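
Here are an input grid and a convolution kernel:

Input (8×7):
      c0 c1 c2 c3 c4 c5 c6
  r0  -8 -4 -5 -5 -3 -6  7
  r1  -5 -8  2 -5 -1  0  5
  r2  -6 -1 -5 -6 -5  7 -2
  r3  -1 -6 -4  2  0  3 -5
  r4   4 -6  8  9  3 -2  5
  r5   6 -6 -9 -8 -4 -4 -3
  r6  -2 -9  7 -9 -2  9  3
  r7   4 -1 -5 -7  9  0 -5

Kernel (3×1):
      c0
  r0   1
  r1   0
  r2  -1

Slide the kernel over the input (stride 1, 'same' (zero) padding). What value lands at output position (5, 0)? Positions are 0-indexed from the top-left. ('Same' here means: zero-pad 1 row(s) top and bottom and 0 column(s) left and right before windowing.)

6

The receptive field on the zero-padded input at this output position is [4 / 6 / -2]. Elementwise product with the kernel and sum: 4·1 + -2·-1.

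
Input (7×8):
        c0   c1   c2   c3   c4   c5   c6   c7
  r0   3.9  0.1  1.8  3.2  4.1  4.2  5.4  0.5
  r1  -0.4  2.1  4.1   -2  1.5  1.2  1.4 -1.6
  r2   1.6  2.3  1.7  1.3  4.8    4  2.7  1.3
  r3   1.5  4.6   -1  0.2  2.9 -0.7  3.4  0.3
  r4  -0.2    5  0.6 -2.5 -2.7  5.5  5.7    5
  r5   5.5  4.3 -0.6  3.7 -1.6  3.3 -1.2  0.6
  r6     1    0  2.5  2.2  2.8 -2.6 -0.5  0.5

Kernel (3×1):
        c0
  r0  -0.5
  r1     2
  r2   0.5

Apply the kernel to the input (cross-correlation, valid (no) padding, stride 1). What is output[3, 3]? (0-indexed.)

-3.25

The receptive field on the input at this output position is [0.2 / -2.5 / 3.7]. Elementwise product with the kernel and sum: 0.2·-0.5 + -2.5·2 + 3.7·0.5.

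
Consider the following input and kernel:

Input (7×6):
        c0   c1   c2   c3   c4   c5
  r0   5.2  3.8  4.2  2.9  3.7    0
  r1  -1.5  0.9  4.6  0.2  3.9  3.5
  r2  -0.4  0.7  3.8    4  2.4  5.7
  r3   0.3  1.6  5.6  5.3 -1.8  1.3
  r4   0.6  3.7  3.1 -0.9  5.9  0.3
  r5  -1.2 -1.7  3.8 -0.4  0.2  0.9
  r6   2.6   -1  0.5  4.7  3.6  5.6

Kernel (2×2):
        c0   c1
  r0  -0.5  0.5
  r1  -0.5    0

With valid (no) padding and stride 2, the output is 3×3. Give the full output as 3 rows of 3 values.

0.05 -2.95 -3.8
0.4 -2.7 2.55
2.15 -3.9 -2.9

Output[0,0]: The receptive field on the input at this output position is [5.2 3.8 / -1.5 0.9]. Elementwise product with the kernel and sum: 5.2·-0.5 + 3.8·0.5 + -1.5·-0.5.
Output[0,1]: The receptive field on the input at this output position is [4.2 2.9 / 4.6 0.2]. Elementwise product with the kernel and sum: 4.2·-0.5 + 2.9·0.5 + 4.6·-0.5.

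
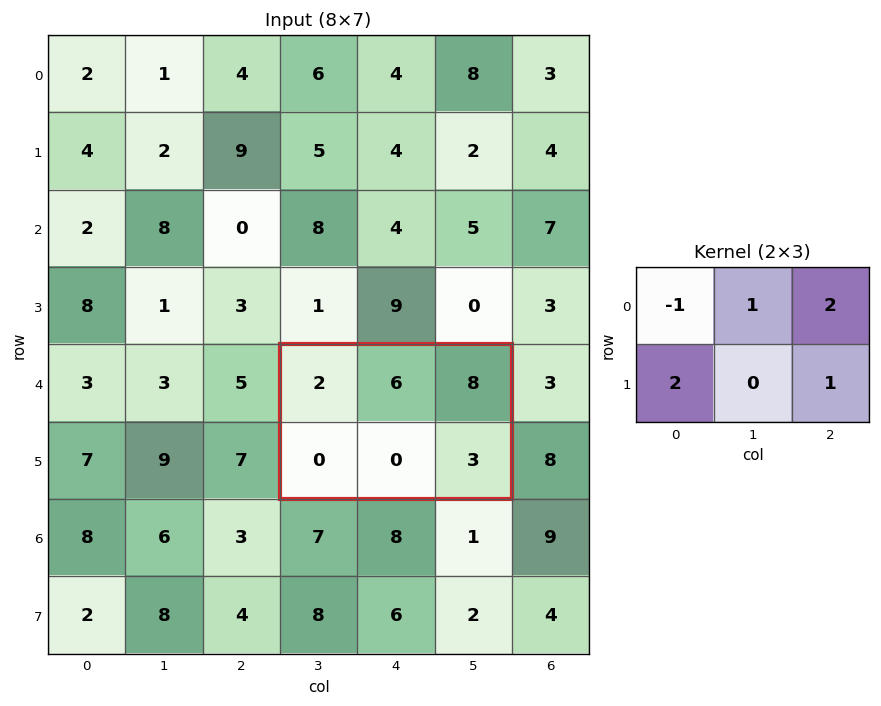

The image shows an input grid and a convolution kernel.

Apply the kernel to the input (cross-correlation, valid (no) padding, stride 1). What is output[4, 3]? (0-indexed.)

23

The receptive field on the input at this output position is [2 6 8 / 0 0 3]. Elementwise product with the kernel and sum: 2·-1 + 6·1 + 8·2 + 0·2 + 3·1.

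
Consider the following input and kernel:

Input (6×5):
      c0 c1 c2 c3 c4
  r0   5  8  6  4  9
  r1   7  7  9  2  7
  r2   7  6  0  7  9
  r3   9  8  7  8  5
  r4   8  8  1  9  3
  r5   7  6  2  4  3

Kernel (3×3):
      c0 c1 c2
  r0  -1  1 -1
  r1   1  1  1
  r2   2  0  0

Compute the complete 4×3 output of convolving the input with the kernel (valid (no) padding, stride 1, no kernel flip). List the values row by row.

Output[0,0]: The receptive field on the input at this output position is [5 8 6 / 7 7 9 / 7 6 0]. Elementwise product with the kernel and sum: 5·-1 + 8·1 + 6·-1 + 7·1 + 7·1 + 9·1 + 7·2.
Output[0,1]: The receptive field on the input at this output position is [8 6 4 / 7 9 2 / 6 0 7]. Elementwise product with the kernel and sum: 8·-1 + 6·1 + 4·-1 + 7·1 + 9·1 + 2·1 + 6·2.

34 24 7
22 29 16
39 26 20
23 21 13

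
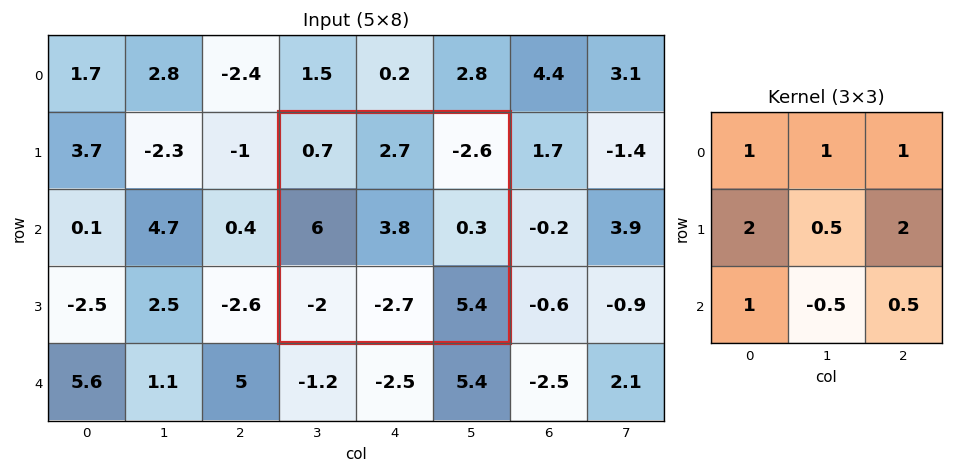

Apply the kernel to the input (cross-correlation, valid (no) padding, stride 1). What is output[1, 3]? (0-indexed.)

The receptive field on the input at this output position is [0.7 2.7 -2.6 / 6 3.8 0.3 / -2 -2.7 5.4]. Elementwise product with the kernel and sum: 0.7·1 + 2.7·1 + -2.6·1 + 6·2 + 3.8·0.5 + 0.3·2 + -2·1 + -2.7·-0.5 + 5.4·0.5.

17.35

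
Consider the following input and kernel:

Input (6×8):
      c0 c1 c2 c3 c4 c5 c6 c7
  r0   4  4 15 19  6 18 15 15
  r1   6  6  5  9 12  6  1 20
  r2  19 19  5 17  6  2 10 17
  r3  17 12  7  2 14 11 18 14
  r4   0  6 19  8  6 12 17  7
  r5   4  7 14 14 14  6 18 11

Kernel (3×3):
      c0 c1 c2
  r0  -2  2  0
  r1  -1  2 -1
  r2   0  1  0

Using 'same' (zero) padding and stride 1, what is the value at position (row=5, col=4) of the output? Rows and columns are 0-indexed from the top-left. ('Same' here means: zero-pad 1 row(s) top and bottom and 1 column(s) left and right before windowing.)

The receptive field on the zero-padded input at this output position is [8 6 12 / 14 14 6 / 0 0 0]. Elementwise product with the kernel and sum: 8·-2 + 6·2 + 14·-1 + 14·2 + 6·-1 + 0·1.

4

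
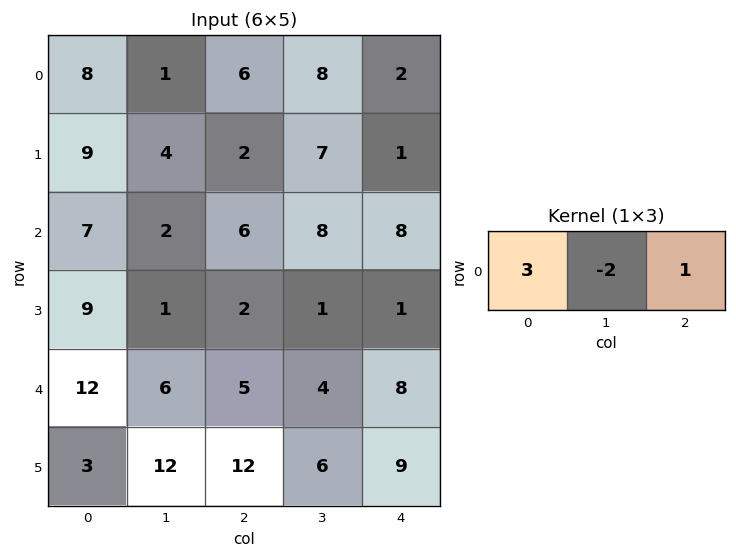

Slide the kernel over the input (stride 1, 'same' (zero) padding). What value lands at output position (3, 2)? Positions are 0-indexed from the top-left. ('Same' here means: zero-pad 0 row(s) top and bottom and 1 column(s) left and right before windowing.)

0

The receptive field on the zero-padded input at this output position is [1 2 1]. Elementwise product with the kernel and sum: 1·3 + 2·-2 + 1·1.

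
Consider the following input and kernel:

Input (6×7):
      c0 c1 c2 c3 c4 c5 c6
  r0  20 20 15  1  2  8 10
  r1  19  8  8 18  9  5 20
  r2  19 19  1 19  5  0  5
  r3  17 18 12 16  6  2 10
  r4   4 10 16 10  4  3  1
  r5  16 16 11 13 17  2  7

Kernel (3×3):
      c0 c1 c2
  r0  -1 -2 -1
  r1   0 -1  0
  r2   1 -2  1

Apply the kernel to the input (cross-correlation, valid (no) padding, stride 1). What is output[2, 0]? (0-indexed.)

-76

The receptive field on the input at this output position is [19 19 1 / 17 18 12 / 4 10 16]. Elementwise product with the kernel and sum: 19·-1 + 19·-2 + 1·-1 + 18·-1 + 4·1 + 10·-2 + 16·1.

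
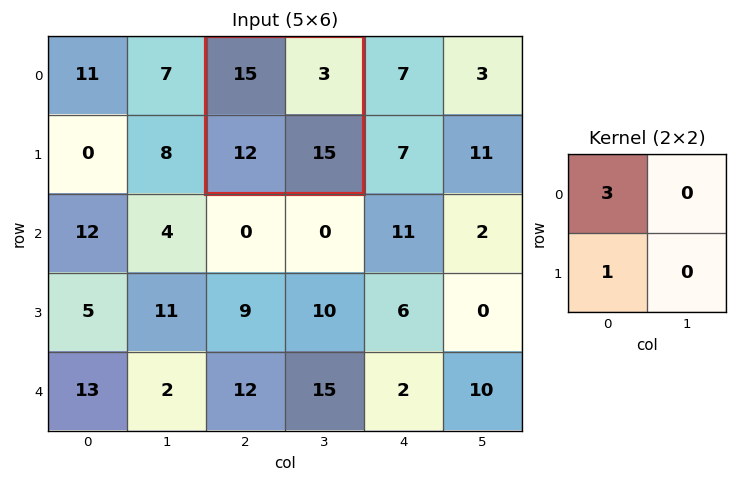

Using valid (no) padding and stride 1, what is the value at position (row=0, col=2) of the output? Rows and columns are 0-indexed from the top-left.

57

The receptive field on the input at this output position is [15 3 / 12 15]. Elementwise product with the kernel and sum: 15·3 + 12·1.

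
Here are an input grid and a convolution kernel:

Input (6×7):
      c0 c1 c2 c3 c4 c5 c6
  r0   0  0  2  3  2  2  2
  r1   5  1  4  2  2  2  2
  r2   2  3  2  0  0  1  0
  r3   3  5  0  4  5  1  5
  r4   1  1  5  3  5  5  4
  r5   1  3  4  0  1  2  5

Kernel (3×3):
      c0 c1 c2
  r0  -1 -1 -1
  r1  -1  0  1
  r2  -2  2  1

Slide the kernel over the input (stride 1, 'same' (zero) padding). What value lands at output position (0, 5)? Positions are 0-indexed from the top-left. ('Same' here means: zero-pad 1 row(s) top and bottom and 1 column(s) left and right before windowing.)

The receptive field on the zero-padded input at this output position is [0 0 0 / 2 2 2 / 2 2 2]. Elementwise product with the kernel and sum: 0·-1 + 0·-1 + 0·-1 + 2·-1 + 2·1 + 2·-2 + 2·2 + 2·1.

2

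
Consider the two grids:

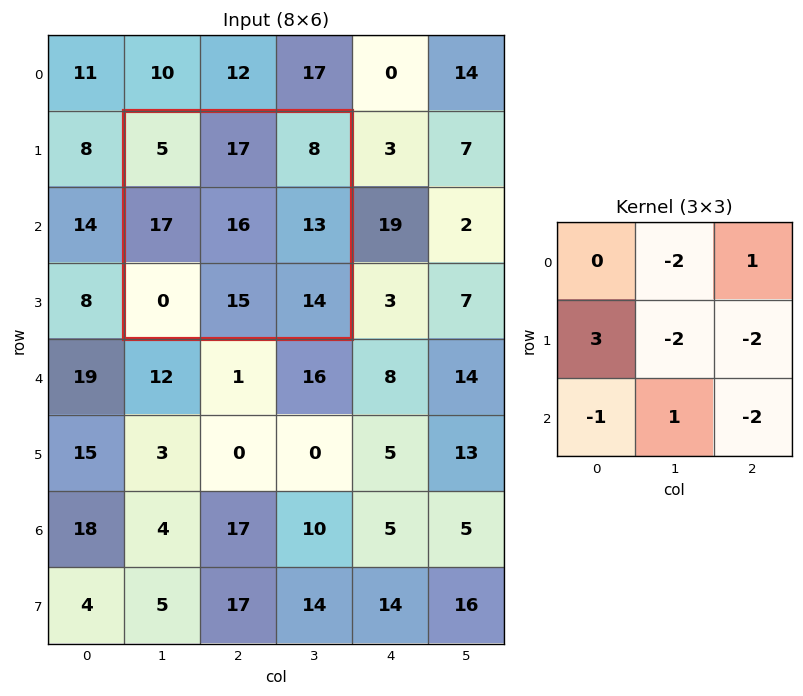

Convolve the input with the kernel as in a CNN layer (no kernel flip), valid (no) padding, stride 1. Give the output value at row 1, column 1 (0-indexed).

The receptive field on the input at this output position is [5 17 8 / 17 16 13 / 0 15 14]. Elementwise product with the kernel and sum: 17·-2 + 8·1 + 17·3 + 16·-2 + 13·-2 + 0·-1 + 15·1 + 14·-2.

-46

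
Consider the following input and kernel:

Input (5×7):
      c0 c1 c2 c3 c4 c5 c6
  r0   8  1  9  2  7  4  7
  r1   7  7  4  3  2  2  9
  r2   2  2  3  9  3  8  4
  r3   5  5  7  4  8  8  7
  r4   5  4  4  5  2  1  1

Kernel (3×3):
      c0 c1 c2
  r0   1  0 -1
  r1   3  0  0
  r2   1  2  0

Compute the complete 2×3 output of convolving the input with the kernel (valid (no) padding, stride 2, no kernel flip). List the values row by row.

26 35 25
27 35 27

Output[0,0]: The receptive field on the input at this output position is [8 1 9 / 7 7 4 / 2 2 3]. Elementwise product with the kernel and sum: 8·1 + 9·-1 + 7·3 + 2·1 + 2·2.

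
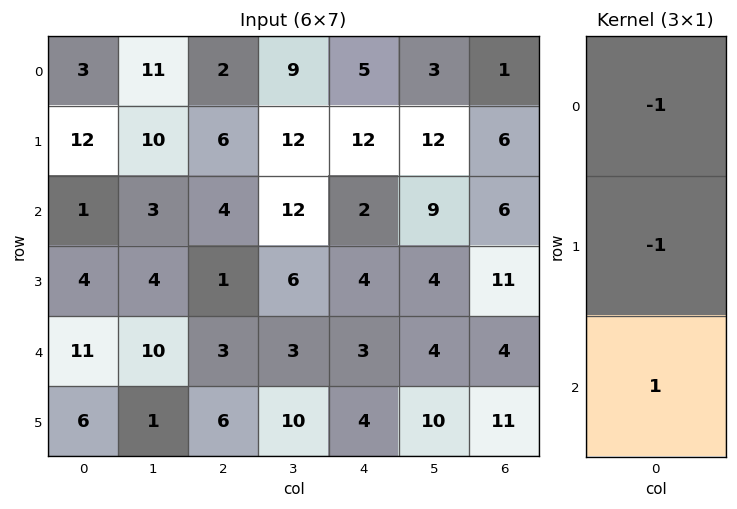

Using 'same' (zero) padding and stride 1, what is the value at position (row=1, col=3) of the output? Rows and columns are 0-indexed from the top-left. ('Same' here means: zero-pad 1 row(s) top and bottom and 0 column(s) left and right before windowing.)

-9

The receptive field on the zero-padded input at this output position is [9 / 12 / 12]. Elementwise product with the kernel and sum: 9·-1 + 12·-1 + 12·1.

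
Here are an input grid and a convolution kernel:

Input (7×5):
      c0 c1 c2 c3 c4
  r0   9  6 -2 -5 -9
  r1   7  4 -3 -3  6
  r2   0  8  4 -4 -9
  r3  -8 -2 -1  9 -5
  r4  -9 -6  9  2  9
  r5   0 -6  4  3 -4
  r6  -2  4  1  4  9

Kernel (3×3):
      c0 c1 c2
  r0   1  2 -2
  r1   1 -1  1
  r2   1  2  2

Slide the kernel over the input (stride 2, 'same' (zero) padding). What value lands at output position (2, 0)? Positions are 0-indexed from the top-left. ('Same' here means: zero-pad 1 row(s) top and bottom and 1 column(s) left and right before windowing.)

-21

The receptive field on the zero-padded input at this output position is [0 -8 -2 / 0 -9 -6 / 0 0 -6]. Elementwise product with the kernel and sum: 0·1 + -8·2 + -2·-2 + 0·1 + -9·-1 + -6·1 + 0·1 + 0·2 + -6·2.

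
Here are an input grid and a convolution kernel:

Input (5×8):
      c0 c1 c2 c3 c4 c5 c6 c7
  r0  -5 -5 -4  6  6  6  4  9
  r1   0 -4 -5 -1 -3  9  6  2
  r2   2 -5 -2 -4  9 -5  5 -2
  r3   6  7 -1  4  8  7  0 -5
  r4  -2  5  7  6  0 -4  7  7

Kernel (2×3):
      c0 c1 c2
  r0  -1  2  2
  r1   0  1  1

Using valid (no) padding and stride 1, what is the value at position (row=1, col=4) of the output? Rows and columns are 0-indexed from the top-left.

33

The receptive field on the input at this output position is [-3 9 6 / 9 -5 5]. Elementwise product with the kernel and sum: -3·-1 + 9·2 + 6·2 + -5·1 + 5·1.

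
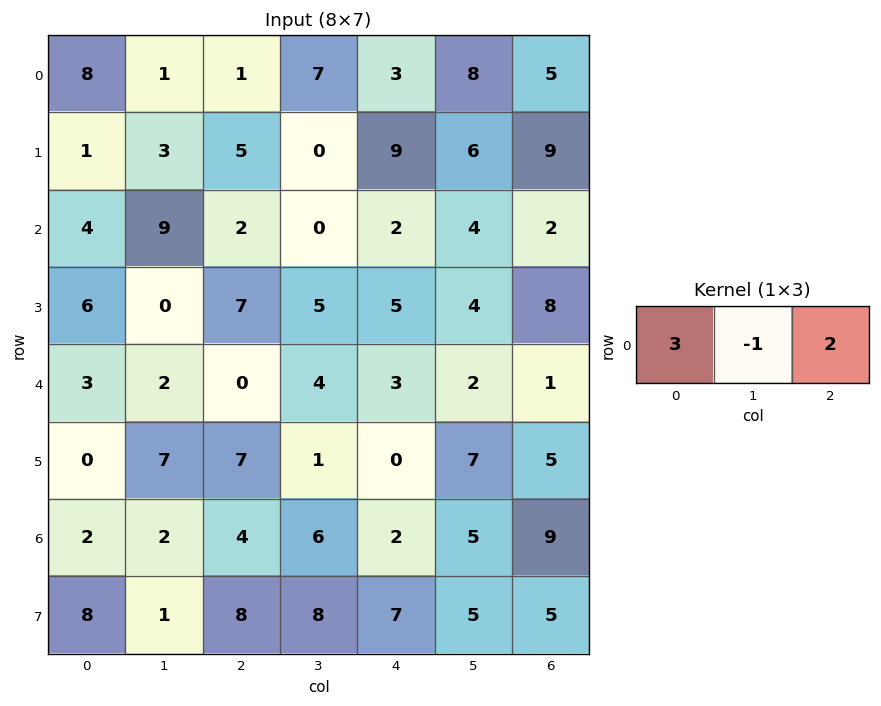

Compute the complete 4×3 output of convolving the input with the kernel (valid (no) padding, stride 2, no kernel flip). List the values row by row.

25 2 11
7 10 6
7 2 9
12 10 19

Output[0,0]: The receptive field on the input at this output position is [8 1 1]. Elementwise product with the kernel and sum: 8·3 + 1·-1 + 1·2.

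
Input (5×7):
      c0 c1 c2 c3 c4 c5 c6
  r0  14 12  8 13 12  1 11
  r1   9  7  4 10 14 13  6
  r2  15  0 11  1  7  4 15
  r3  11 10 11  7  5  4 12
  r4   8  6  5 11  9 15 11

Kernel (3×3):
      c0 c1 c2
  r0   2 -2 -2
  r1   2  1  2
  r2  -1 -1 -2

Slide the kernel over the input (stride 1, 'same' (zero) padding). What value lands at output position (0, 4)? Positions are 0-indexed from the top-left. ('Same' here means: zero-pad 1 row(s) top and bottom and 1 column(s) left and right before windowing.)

The receptive field on the zero-padded input at this output position is [0 0 0 / 13 12 1 / 10 14 13]. Elementwise product with the kernel and sum: 0·2 + 0·-2 + 0·-2 + 13·2 + 12·1 + 1·2 + 10·-1 + 14·-1 + 13·-2.

-10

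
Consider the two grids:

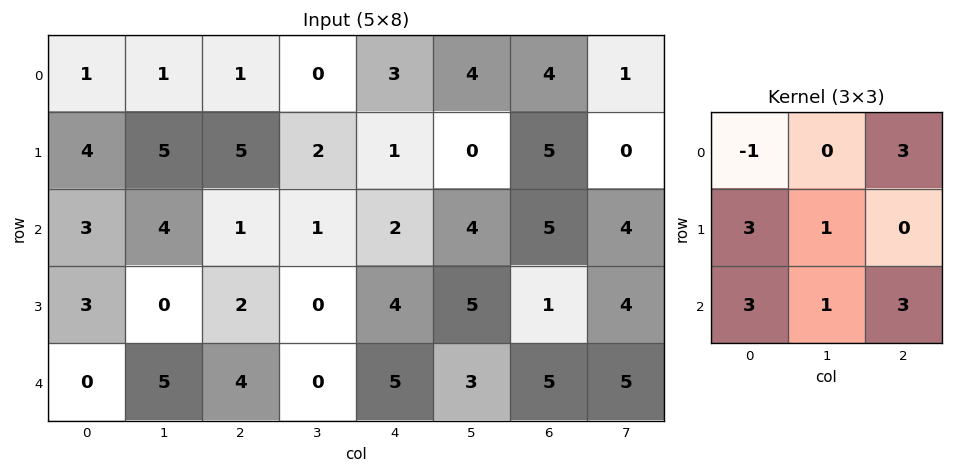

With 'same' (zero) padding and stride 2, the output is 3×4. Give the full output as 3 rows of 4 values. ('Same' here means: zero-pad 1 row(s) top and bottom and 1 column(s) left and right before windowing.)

20 30 10 21
21 16 22 45
0 19 20 21

Output[0,0]: The receptive field on the zero-padded input at this output position is [0 0 0 / 0 1 1 / 0 4 5]. Elementwise product with the kernel and sum: 0·-1 + 0·3 + 0·3 + 1·1 + 0·3 + 4·1 + 5·3.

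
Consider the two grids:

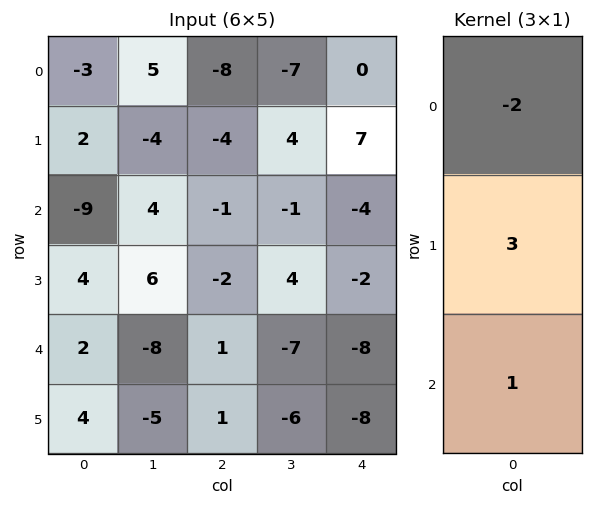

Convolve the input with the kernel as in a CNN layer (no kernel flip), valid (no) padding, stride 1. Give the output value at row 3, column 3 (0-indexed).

The receptive field on the input at this output position is [4 / -7 / -6]. Elementwise product with the kernel and sum: 4·-2 + -7·3 + -6·1.

-35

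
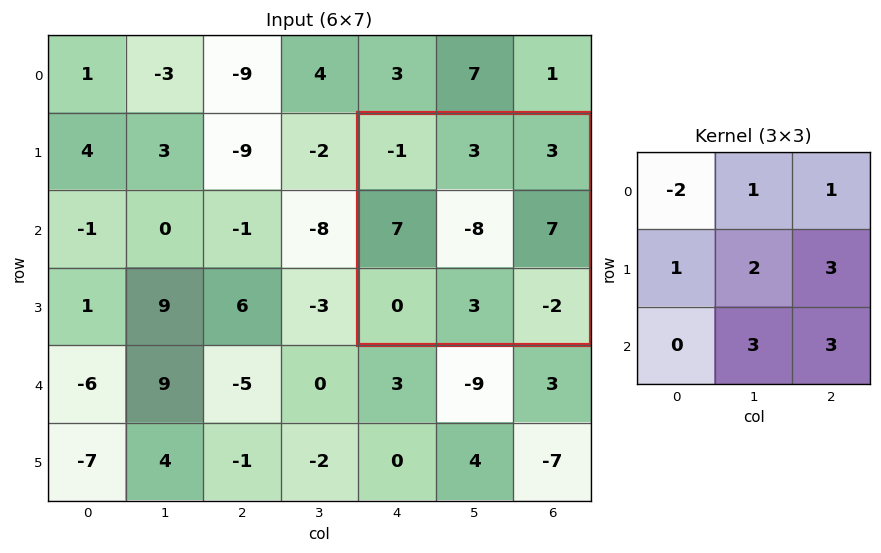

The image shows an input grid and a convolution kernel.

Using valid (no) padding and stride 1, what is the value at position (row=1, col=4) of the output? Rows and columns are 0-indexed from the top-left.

The receptive field on the input at this output position is [-1 3 3 / 7 -8 7 / 0 3 -2]. Elementwise product with the kernel and sum: -1·-2 + 3·1 + 3·1 + 7·1 + -8·2 + 7·3 + 3·3 + -2·3.

23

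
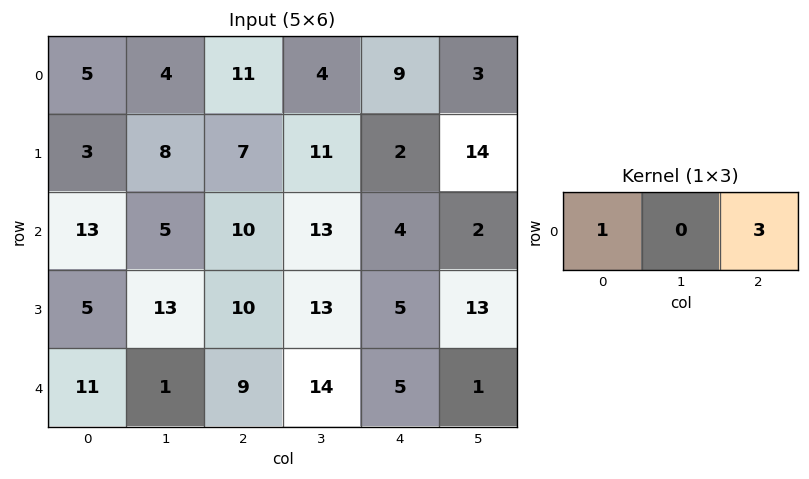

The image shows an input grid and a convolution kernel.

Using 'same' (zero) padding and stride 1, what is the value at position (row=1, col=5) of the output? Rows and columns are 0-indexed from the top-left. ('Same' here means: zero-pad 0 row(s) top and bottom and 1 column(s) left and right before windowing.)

2

The receptive field on the zero-padded input at this output position is [2 14 0]. Elementwise product with the kernel and sum: 2·1 + 0·3.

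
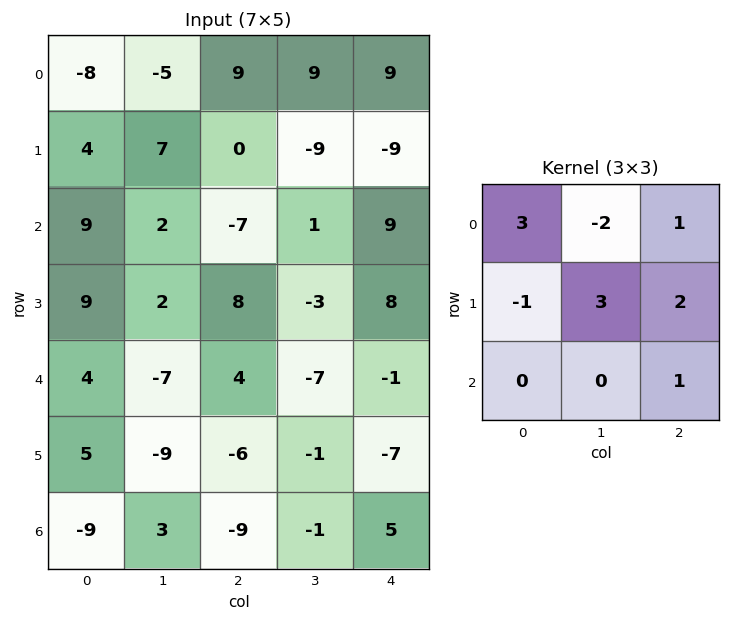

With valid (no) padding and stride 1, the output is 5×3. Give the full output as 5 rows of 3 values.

5 -48 -18
-11 -12 45
33 30 -16
8 -9 4
-23 -48 19

Output[0,0]: The receptive field on the input at this output position is [-8 -5 9 / 4 7 0 / 9 2 -7]. Elementwise product with the kernel and sum: -8·3 + -5·-2 + 9·1 + 4·-1 + 7·3 + 0·2 + -7·1.
Output[0,1]: The receptive field on the input at this output position is [-5 9 9 / 7 0 -9 / 2 -7 1]. Elementwise product with the kernel and sum: -5·3 + 9·-2 + 9·1 + 7·-1 + 0·3 + -9·2 + 1·1.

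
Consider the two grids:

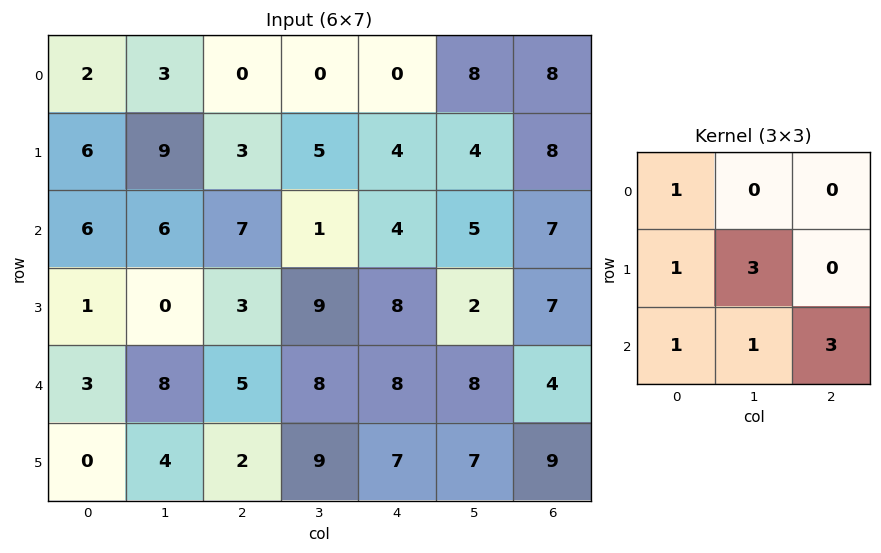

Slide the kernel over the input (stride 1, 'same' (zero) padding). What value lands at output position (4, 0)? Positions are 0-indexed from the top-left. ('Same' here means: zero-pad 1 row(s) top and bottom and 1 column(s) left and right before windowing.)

21

The receptive field on the zero-padded input at this output position is [0 1 0 / 0 3 8 / 0 0 4]. Elementwise product with the kernel and sum: 0·1 + 0·1 + 3·3 + 0·1 + 0·1 + 4·3.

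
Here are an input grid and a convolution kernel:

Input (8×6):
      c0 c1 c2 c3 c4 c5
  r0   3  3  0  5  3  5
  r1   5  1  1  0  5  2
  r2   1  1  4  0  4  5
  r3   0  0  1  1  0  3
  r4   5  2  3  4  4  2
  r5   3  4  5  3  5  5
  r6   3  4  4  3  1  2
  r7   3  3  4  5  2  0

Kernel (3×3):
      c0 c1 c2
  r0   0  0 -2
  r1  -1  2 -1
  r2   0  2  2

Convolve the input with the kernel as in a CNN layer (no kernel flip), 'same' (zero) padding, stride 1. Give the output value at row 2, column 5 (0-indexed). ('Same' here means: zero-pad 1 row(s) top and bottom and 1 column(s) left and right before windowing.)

The receptive field on the zero-padded input at this output position is [5 2 0 / 4 5 0 / 0 3 0]. Elementwise product with the kernel and sum: 0·-2 + 4·-1 + 5·2 + 0·-1 + 3·2 + 0·2.

12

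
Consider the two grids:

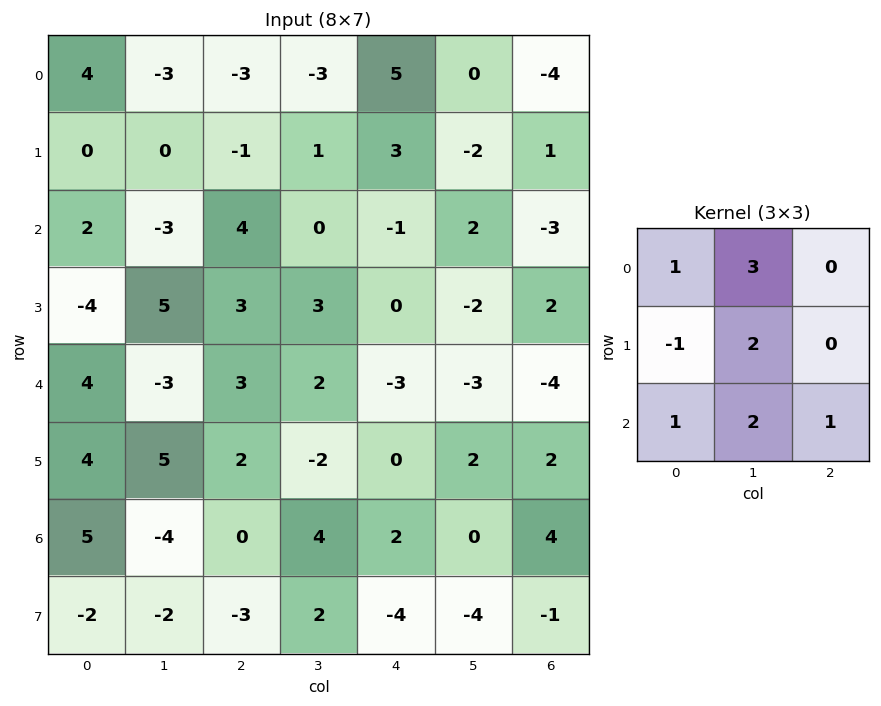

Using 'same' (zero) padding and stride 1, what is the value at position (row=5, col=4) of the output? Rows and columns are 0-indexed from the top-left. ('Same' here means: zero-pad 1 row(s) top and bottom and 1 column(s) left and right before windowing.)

3

The receptive field on the zero-padded input at this output position is [2 -3 -3 / -2 0 2 / 4 2 0]. Elementwise product with the kernel and sum: 2·1 + -3·3 + -2·-1 + 0·2 + 4·1 + 2·2 + 0·1.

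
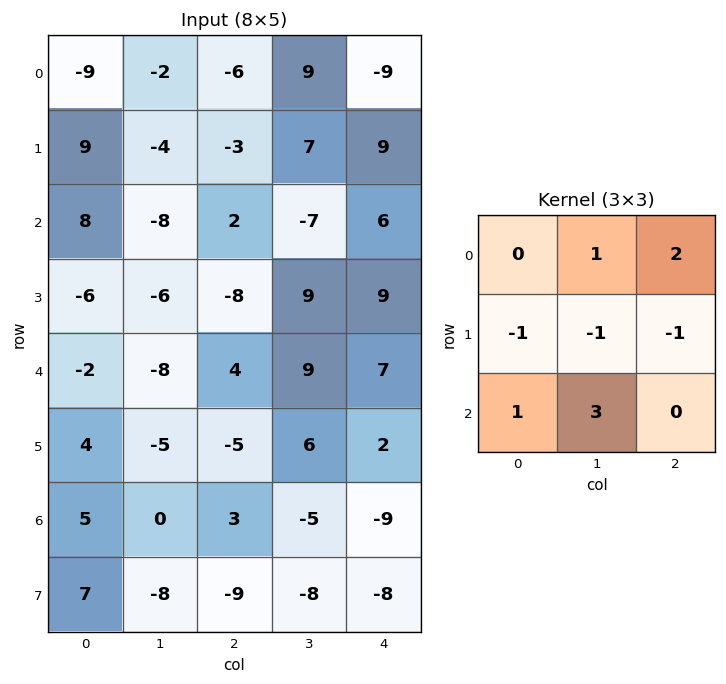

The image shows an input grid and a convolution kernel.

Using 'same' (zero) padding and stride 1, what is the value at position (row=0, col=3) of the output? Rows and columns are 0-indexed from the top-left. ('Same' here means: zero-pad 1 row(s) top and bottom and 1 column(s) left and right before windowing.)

The receptive field on the zero-padded input at this output position is [0 0 0 / -6 9 -9 / -3 7 9]. Elementwise product with the kernel and sum: 0·1 + 0·2 + -6·-1 + 9·-1 + -9·-1 + -3·1 + 7·3.

24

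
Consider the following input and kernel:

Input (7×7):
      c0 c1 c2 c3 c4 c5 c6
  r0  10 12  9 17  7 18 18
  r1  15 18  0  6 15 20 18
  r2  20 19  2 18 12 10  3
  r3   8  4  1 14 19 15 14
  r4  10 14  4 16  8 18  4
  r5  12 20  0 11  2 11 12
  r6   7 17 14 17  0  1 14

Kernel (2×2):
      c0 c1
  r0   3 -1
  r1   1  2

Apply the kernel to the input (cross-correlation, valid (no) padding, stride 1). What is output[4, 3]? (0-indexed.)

The receptive field on the input at this output position is [16 8 / 11 2]. Elementwise product with the kernel and sum: 16·3 + 8·-1 + 11·1 + 2·2.

55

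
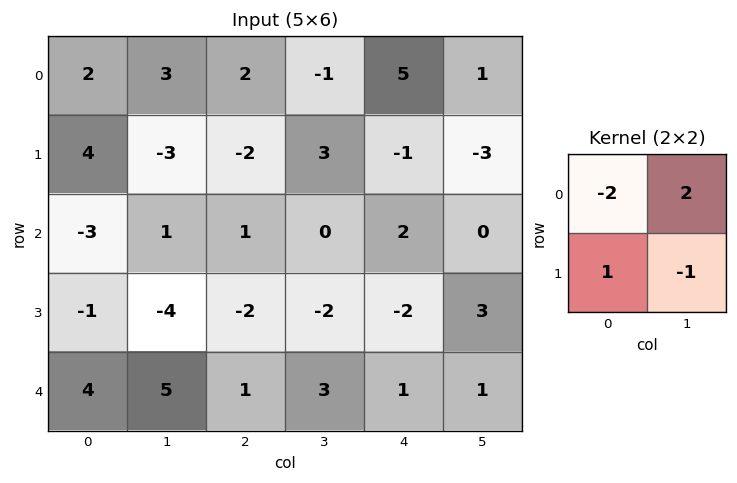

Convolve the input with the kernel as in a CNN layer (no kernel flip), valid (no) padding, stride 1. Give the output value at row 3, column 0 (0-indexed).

The receptive field on the input at this output position is [-1 -4 / 4 5]. Elementwise product with the kernel and sum: -1·-2 + -4·2 + 4·1 + 5·-1.

-7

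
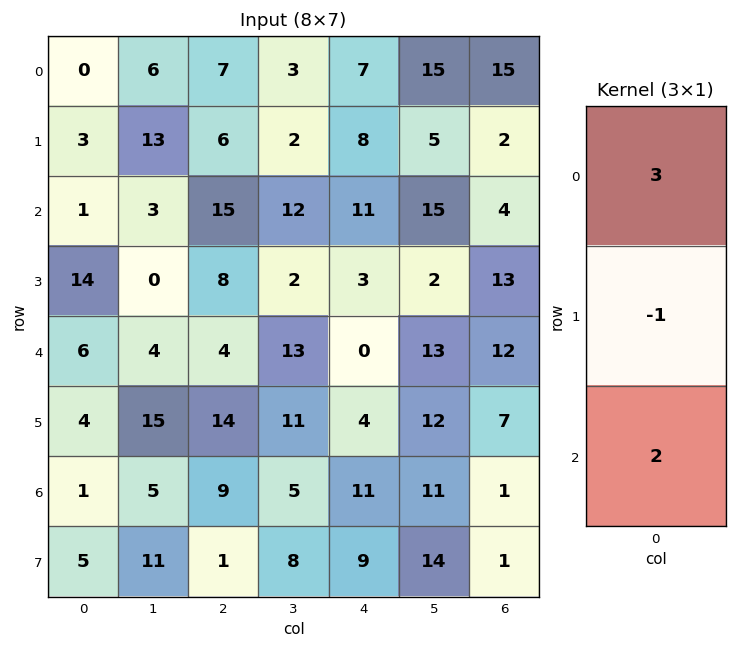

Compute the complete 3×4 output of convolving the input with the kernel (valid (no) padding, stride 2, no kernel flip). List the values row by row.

-1 45 35 51
1 45 30 23
16 16 18 31

Output[0,0]: The receptive field on the input at this output position is [0 / 3 / 1]. Elementwise product with the kernel and sum: 0·3 + 3·-1 + 1·2.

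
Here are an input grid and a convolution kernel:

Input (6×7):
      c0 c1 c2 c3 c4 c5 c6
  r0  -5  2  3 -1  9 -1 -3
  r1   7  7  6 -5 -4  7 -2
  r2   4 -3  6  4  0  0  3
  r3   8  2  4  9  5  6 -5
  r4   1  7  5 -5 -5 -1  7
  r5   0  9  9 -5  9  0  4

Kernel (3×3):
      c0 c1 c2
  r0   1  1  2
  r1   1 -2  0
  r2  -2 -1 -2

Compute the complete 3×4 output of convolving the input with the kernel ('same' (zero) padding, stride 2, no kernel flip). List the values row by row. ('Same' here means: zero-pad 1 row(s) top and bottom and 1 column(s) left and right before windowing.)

-11 -14 -19 -7
1 -38 -26 -8
-8 4 32 -18

Output[0,0]: The receptive field on the zero-padded input at this output position is [0 0 0 / 0 -5 2 / 0 7 7]. Elementwise product with the kernel and sum: 0·1 + 0·1 + 0·2 + 0·1 + -5·-2 + 0·-2 + 7·-1 + 7·-2.
Output[0,1]: The receptive field on the zero-padded input at this output position is [0 0 0 / 2 3 -1 / 7 6 -5]. Elementwise product with the kernel and sum: 0·1 + 0·1 + 0·2 + 2·1 + 3·-2 + 7·-2 + 6·-1 + -5·-2.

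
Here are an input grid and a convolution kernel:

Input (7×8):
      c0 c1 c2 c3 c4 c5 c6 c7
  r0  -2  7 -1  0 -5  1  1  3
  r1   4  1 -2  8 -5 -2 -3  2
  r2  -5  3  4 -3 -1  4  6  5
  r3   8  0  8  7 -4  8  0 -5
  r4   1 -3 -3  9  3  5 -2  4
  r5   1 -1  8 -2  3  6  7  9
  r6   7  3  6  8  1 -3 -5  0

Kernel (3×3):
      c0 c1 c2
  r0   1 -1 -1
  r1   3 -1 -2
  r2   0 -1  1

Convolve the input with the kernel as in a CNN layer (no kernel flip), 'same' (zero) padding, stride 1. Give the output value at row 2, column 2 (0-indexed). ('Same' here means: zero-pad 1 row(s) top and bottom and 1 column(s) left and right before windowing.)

5

The receptive field on the zero-padded input at this output position is [1 -2 8 / 3 4 -3 / 0 8 7]. Elementwise product with the kernel and sum: 1·1 + -2·-1 + 8·-1 + 3·3 + 4·-1 + -3·-2 + 8·-1 + 7·1.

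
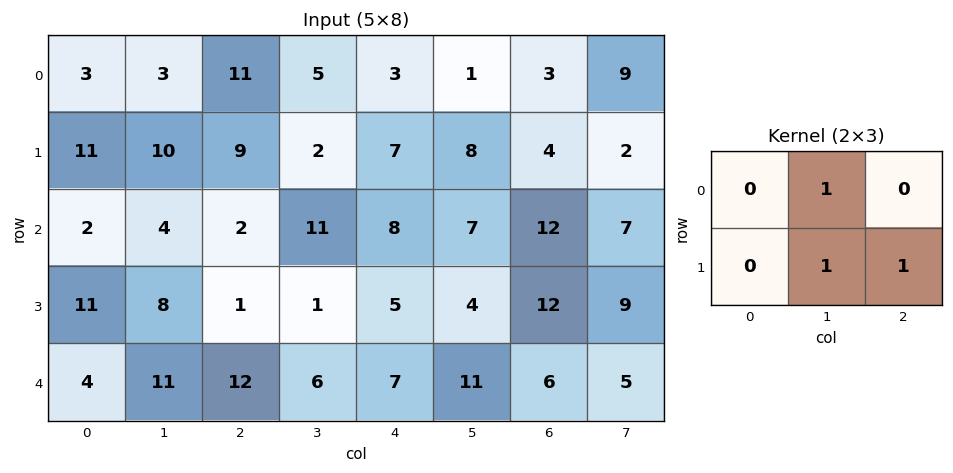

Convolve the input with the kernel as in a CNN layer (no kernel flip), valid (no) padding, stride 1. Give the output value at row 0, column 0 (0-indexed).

The receptive field on the input at this output position is [3 3 11 / 11 10 9]. Elementwise product with the kernel and sum: 3·1 + 10·1 + 9·1.

22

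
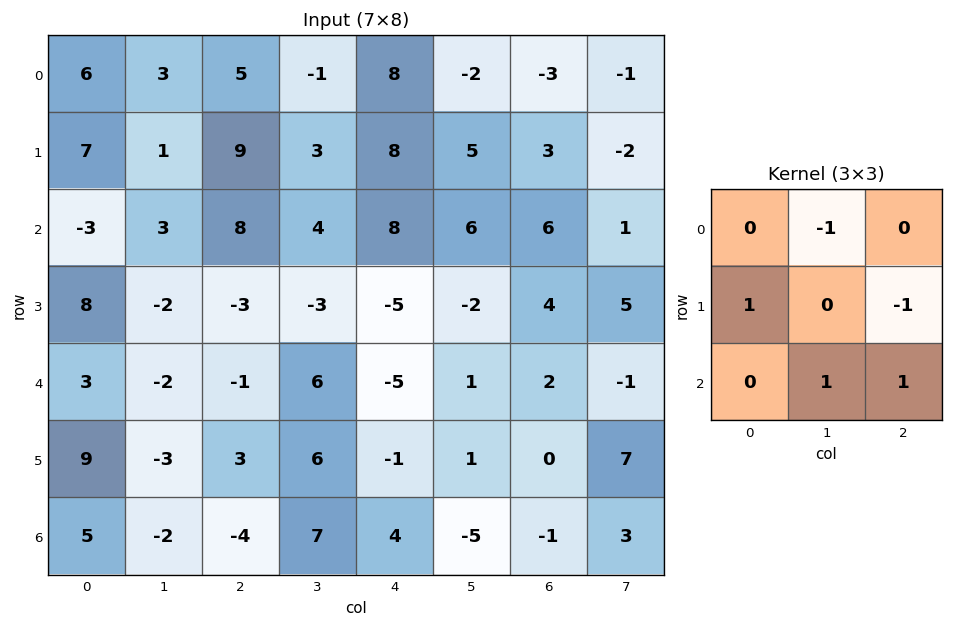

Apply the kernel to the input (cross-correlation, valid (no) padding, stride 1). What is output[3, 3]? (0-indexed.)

10

The receptive field on the input at this output position is [-3 -5 -2 / 6 -5 1 / 6 -1 1]. Elementwise product with the kernel and sum: -5·-1 + 6·1 + 1·-1 + -1·1 + 1·1.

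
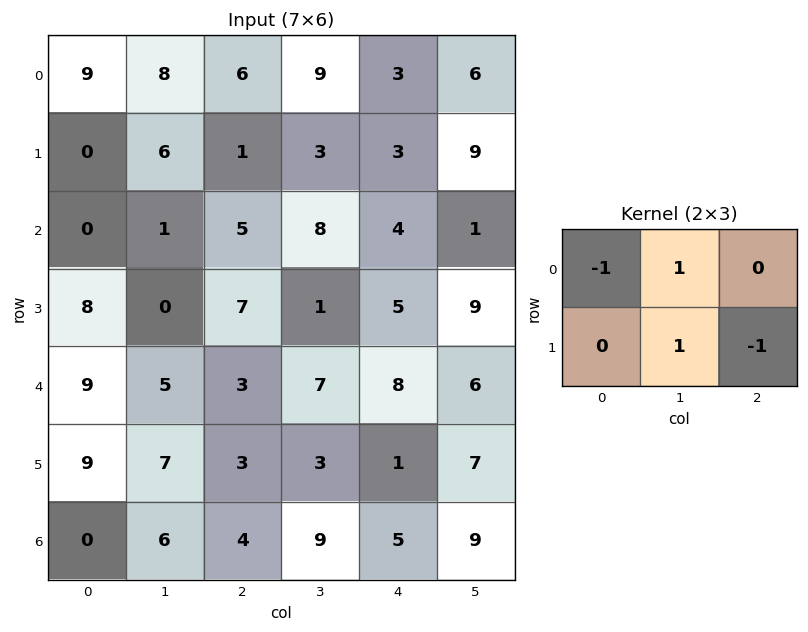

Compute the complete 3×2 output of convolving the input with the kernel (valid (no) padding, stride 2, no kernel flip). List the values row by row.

4 3
-6 -1
0 6

Output[0,0]: The receptive field on the input at this output position is [9 8 6 / 0 6 1]. Elementwise product with the kernel and sum: 9·-1 + 8·1 + 6·1 + 1·-1.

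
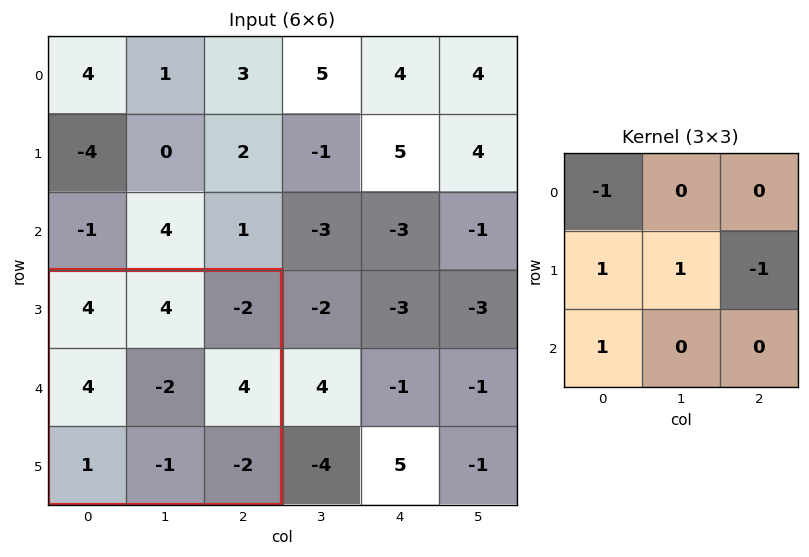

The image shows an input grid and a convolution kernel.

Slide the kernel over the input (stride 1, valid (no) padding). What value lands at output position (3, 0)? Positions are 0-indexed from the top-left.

-5

The receptive field on the input at this output position is [4 4 -2 / 4 -2 4 / 1 -1 -2]. Elementwise product with the kernel and sum: 4·-1 + 4·1 + -2·1 + 4·-1 + 1·1.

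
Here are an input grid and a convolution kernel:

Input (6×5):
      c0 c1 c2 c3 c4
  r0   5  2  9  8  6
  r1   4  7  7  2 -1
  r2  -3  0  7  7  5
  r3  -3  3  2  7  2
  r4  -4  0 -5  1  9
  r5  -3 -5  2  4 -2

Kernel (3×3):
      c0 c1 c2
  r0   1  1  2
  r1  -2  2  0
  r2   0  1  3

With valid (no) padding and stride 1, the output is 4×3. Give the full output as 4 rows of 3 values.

52 55 41
40 55 20
8 17 62
13 23 23

Output[0,0]: The receptive field on the input at this output position is [5 2 9 / 4 7 7 / -3 0 7]. Elementwise product with the kernel and sum: 5·1 + 2·1 + 9·2 + 4·-2 + 7·2 + 0·1 + 7·3.
Output[0,1]: The receptive field on the input at this output position is [2 9 8 / 7 7 2 / 0 7 7]. Elementwise product with the kernel and sum: 2·1 + 9·1 + 8·2 + 7·-2 + 7·2 + 7·1 + 7·3.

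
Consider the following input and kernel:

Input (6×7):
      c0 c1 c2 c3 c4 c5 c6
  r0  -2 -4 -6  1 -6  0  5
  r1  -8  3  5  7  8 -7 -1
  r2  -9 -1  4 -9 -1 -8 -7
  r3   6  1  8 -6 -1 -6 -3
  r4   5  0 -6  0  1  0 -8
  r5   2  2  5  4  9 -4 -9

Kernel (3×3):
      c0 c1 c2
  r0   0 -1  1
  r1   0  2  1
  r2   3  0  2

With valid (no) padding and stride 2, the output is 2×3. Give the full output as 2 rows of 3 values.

Output[0,0]: The receptive field on the input at this output position is [-2 -4 -6 / -8 3 5 / -9 -1 4]. Elementwise product with the kernel and sum: -4·-1 + -6·1 + 3·2 + 5·1 + -9·3 + 4·2.
Output[0,1]: The receptive field on the input at this output position is [-6 1 -6 / 5 7 8 / 4 -9 -1]. Elementwise product with the kernel and sum: 1·-1 + -6·1 + 7·2 + 8·1 + 4·3 + -1·2.

-10 25 -27
18 -21 -27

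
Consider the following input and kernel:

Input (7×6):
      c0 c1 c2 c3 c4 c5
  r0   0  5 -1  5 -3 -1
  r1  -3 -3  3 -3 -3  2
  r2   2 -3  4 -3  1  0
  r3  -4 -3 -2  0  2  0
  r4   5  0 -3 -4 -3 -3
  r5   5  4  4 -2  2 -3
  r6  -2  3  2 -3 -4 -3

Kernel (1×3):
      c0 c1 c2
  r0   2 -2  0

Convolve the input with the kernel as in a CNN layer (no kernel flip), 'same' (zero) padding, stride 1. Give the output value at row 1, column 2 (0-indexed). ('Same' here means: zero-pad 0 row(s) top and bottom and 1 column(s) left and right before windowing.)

The receptive field on the zero-padded input at this output position is [-3 3 -3]. Elementwise product with the kernel and sum: -3·2 + 3·-2.

-12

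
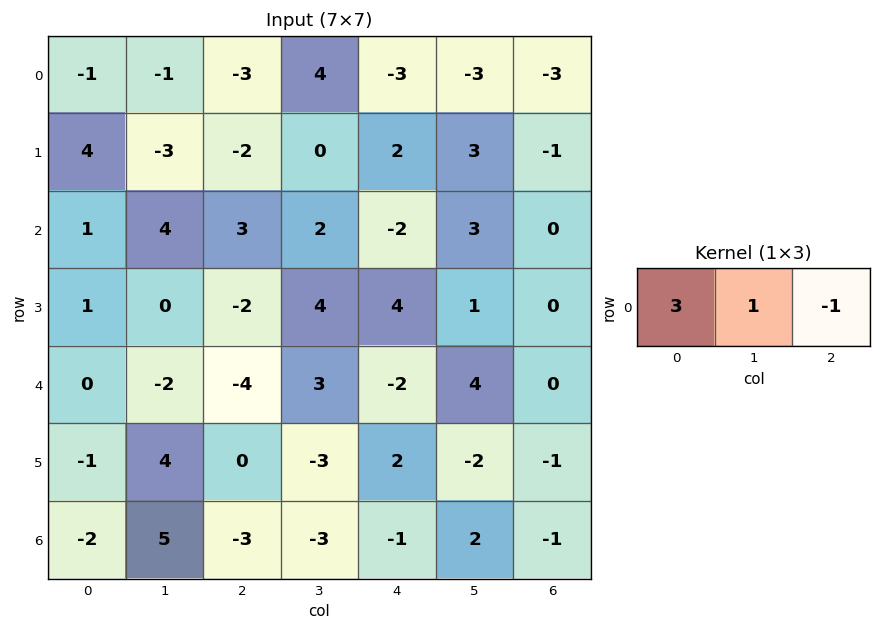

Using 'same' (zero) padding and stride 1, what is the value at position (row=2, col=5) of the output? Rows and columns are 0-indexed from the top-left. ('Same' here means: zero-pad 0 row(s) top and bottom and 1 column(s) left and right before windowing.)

-3

The receptive field on the zero-padded input at this output position is [-2 3 0]. Elementwise product with the kernel and sum: -2·3 + 3·1 + 0·-1.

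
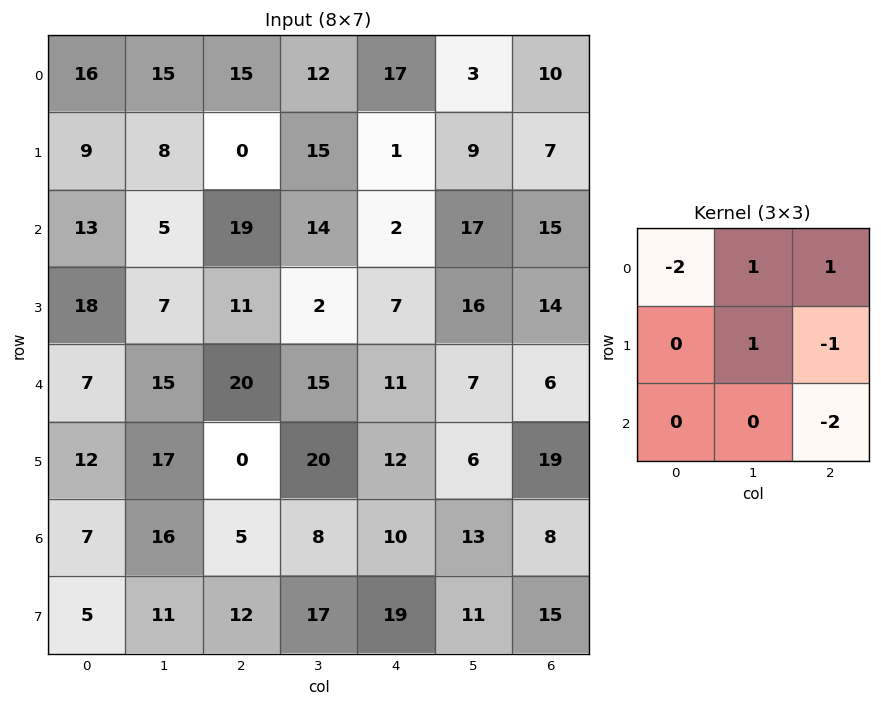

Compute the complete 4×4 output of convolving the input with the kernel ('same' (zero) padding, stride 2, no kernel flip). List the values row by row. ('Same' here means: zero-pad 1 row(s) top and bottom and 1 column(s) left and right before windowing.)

Output[0,0]: The receptive field on the zero-padded input at this output position is [0 0 0 / 0 16 15 / 0 9 8]. Elementwise product with the kernel and sum: 0·-2 + 0·1 + 0·1 + 16·1 + 15·-1 + 8·-2.
Output[0,1]: The receptive field on the zero-padded input at this output position is [0 0 0 / 15 15 12 / 8 0 15]. Elementwise product with the kernel and sum: 0·-2 + 0·1 + 0·1 + 15·1 + 12·-1 + 15·-2.

-15 -27 -4 10
11 0 -67 4
-17 -36 11 -12
-2 -51 -47 15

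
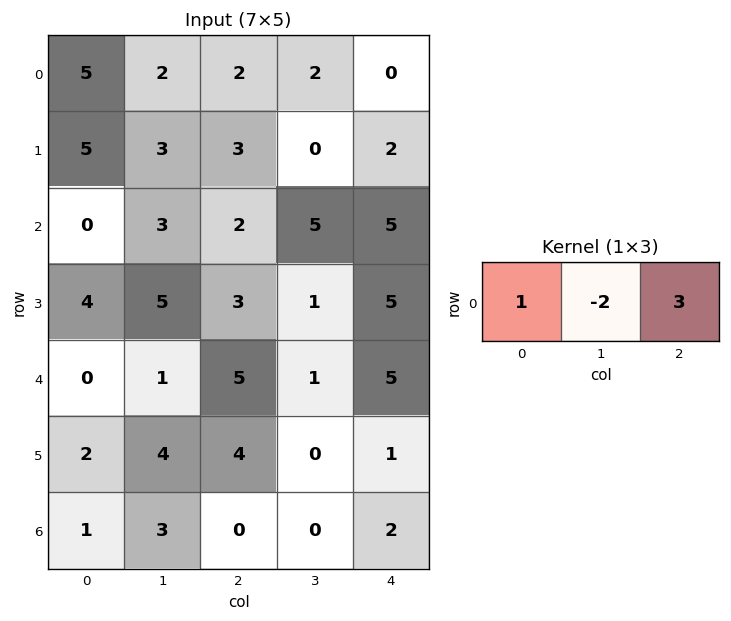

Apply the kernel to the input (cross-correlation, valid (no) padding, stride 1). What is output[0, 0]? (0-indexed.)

7

The receptive field on the input at this output position is [5 2 2]. Elementwise product with the kernel and sum: 5·1 + 2·-2 + 2·3.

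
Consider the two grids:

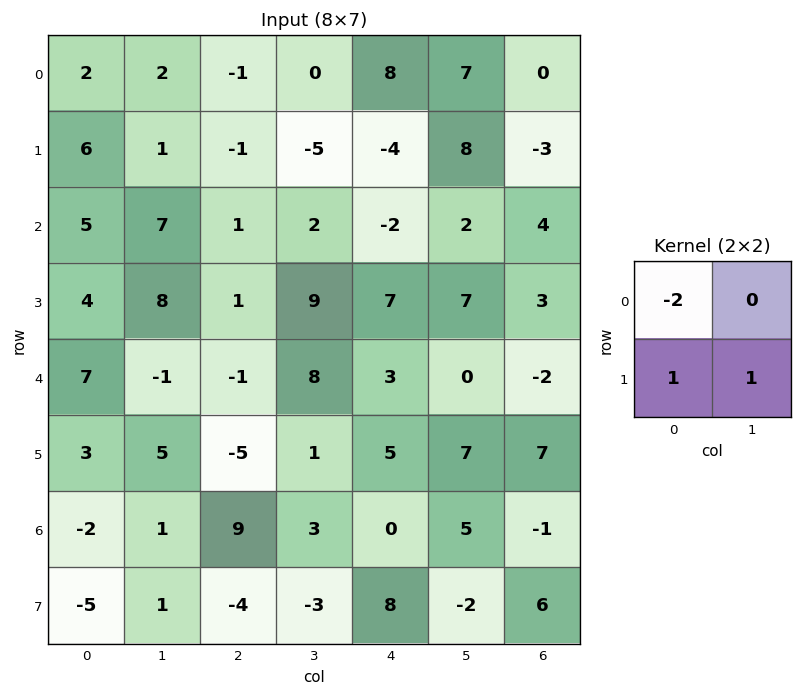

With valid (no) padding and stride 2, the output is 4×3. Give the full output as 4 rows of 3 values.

3 -4 -12
2 8 18
-6 -2 6
0 -25 6

Output[0,0]: The receptive field on the input at this output position is [2 2 / 6 1]. Elementwise product with the kernel and sum: 2·-2 + 6·1 + 1·1.
Output[0,1]: The receptive field on the input at this output position is [-1 0 / -1 -5]. Elementwise product with the kernel and sum: -1·-2 + -1·1 + -5·1.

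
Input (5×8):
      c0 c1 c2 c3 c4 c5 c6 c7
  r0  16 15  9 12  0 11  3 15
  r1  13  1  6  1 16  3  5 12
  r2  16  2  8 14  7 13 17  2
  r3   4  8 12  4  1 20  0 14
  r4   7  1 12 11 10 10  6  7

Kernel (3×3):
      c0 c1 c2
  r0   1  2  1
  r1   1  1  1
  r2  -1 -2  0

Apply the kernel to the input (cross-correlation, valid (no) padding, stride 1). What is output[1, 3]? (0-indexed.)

64

The receptive field on the input at this output position is [1 16 3 / 14 7 13 / 4 1 20]. Elementwise product with the kernel and sum: 1·1 + 16·2 + 3·1 + 14·1 + 7·1 + 13·1 + 4·-1 + 1·-2.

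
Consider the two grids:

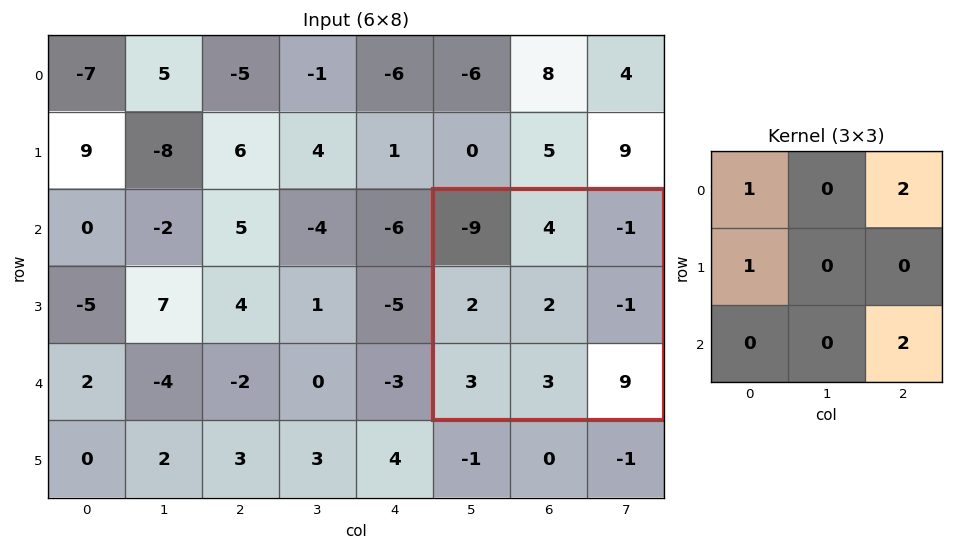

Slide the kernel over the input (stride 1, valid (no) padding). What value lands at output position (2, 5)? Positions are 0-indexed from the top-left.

The receptive field on the input at this output position is [-9 4 -1 / 2 2 -1 / 3 3 9]. Elementwise product with the kernel and sum: -9·1 + -1·2 + 2·1 + 9·2.

9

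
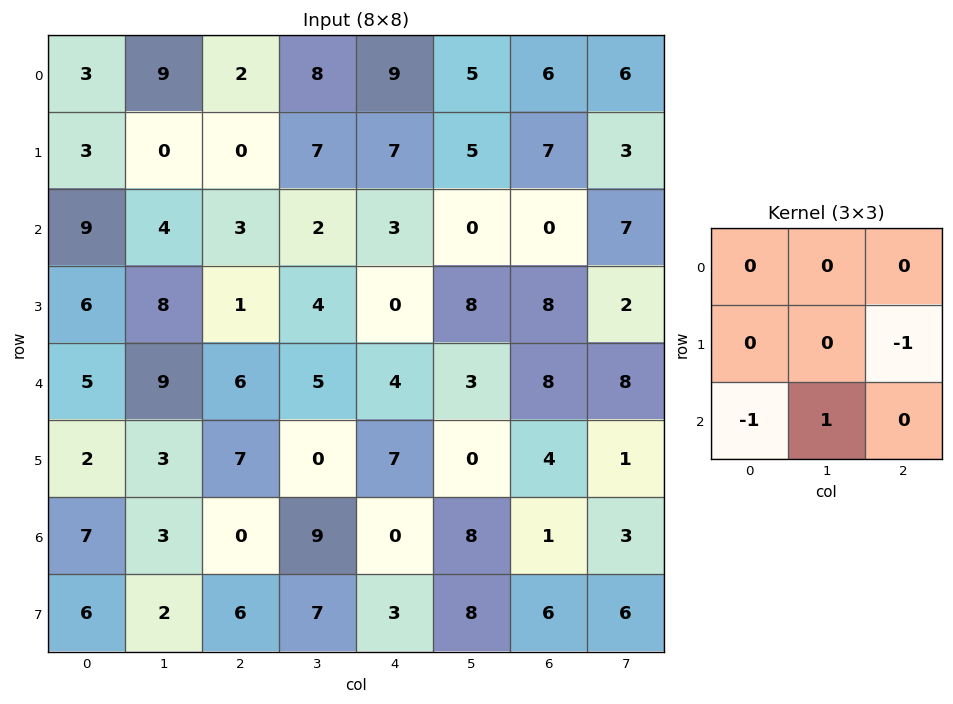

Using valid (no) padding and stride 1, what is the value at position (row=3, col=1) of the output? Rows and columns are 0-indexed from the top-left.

-1

The receptive field on the input at this output position is [8 1 4 / 9 6 5 / 3 7 0]. Elementwise product with the kernel and sum: 5·-1 + 3·-1 + 7·1.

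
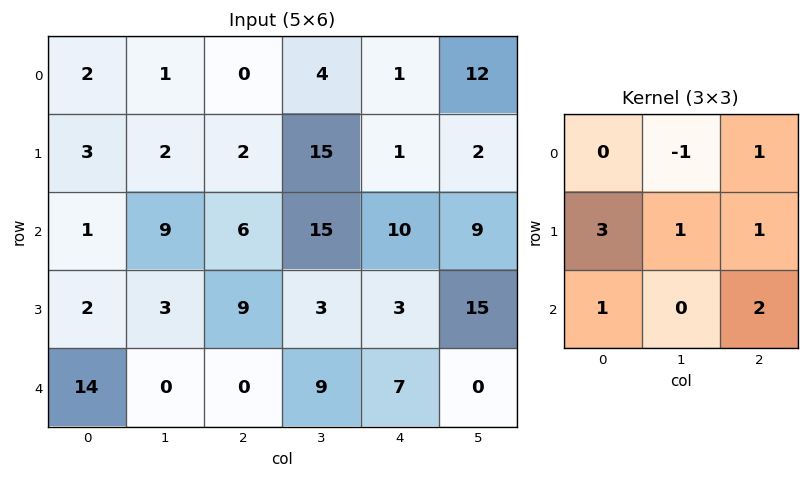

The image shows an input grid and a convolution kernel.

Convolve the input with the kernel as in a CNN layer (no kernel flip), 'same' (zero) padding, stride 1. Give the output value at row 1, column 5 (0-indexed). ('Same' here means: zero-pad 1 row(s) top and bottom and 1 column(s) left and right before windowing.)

The receptive field on the zero-padded input at this output position is [1 12 0 / 1 2 0 / 10 9 0]. Elementwise product with the kernel and sum: 12·-1 + 0·1 + 1·3 + 2·1 + 0·1 + 10·1 + 0·2.

3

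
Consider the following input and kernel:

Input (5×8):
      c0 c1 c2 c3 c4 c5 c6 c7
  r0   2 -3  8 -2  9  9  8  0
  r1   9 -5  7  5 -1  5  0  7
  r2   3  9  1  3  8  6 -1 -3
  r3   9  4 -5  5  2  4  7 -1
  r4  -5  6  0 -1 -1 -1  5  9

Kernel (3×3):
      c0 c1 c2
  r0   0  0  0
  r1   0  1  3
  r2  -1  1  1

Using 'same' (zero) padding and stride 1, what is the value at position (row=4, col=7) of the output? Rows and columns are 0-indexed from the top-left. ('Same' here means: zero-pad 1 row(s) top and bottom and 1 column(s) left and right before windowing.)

9

The receptive field on the zero-padded input at this output position is [7 -1 0 / 5 9 0 / 0 0 0]. Elementwise product with the kernel and sum: 9·1 + 0·3 + 0·-1 + 0·1 + 0·1.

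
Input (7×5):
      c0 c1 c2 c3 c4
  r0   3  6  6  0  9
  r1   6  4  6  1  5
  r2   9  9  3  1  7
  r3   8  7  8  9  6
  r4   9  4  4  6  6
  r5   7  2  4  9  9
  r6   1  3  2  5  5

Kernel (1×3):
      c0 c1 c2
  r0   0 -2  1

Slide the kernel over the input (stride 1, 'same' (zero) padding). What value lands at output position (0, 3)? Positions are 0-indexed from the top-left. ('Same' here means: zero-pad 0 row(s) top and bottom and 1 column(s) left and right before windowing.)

The receptive field on the zero-padded input at this output position is [6 0 9]. Elementwise product with the kernel and sum: 0·-2 + 9·1.

9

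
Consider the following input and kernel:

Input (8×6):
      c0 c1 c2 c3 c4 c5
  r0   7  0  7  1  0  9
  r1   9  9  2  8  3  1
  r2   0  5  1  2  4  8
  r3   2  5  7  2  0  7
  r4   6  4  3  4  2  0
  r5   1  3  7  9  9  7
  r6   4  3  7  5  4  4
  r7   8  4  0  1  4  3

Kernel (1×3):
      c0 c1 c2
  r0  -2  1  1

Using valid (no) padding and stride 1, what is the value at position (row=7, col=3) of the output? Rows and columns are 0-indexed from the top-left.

5

The receptive field on the input at this output position is [1 4 3]. Elementwise product with the kernel and sum: 1·-2 + 4·1 + 3·1.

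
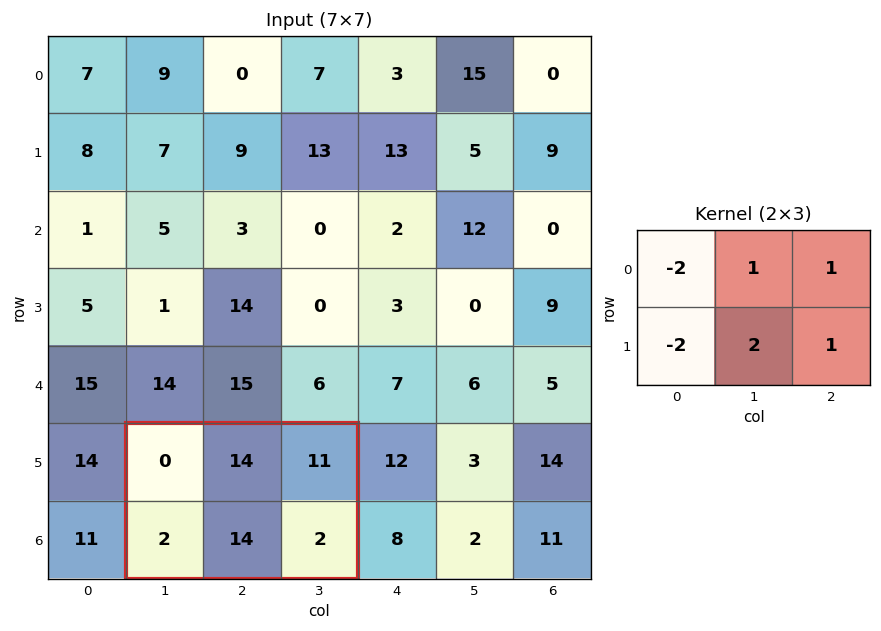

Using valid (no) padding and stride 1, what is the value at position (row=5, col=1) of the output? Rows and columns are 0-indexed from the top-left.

The receptive field on the input at this output position is [0 14 11 / 2 14 2]. Elementwise product with the kernel and sum: 0·-2 + 14·1 + 11·1 + 2·-2 + 14·2 + 2·1.

51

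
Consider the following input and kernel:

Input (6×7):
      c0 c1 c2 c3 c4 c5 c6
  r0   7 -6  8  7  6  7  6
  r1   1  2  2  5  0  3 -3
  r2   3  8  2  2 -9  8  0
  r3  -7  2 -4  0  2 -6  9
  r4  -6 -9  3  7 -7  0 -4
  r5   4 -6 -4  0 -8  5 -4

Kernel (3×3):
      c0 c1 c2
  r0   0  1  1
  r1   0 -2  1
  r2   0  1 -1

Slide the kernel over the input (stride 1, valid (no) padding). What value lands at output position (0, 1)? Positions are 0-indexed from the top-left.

16

The receptive field on the input at this output position is [-6 8 7 / 2 2 5 / 8 2 2]. Elementwise product with the kernel and sum: 8·1 + 7·1 + 2·-2 + 5·1 + 2·1 + 2·-1.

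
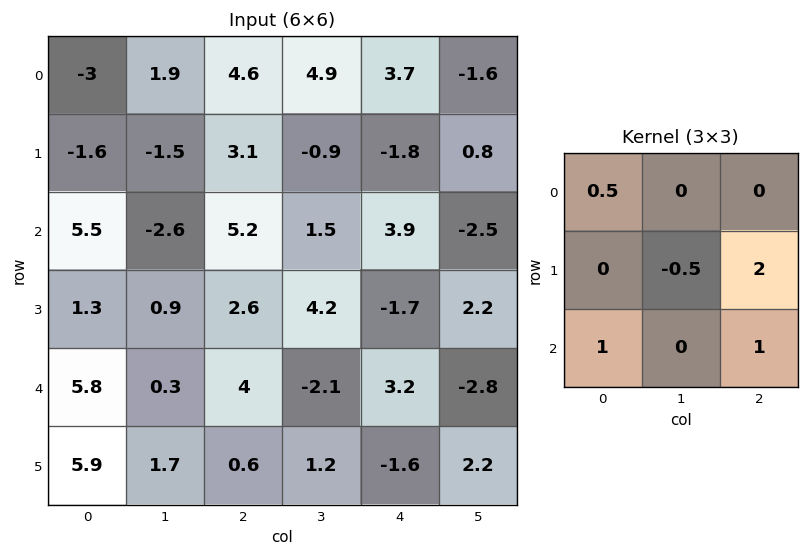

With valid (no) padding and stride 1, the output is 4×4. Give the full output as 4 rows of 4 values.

Output[0,0]: The receptive field on the input at this output position is [-3 1.9 4.6 / -1.6 -1.5 3.1 / 5.5 -2.6 5.2]. Elementwise product with the kernel and sum: -3·0.5 + -1.5·-0.5 + 3.1·2 + 5.5·1 + 5.2·1.

16.15 -3.5 8.25 3.95
14.8 4.75 9.5 -1
17.3 4 4.3 1.1
15 -2.85 7.75 -1.7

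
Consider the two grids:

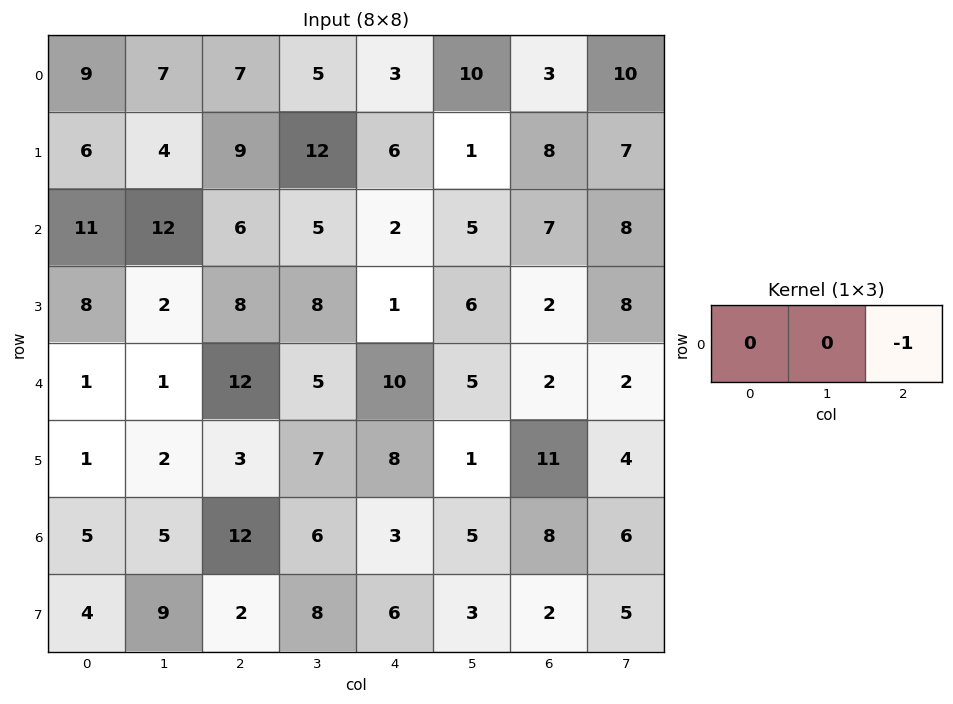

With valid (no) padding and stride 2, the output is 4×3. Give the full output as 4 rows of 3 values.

Output[0,0]: The receptive field on the input at this output position is [9 7 7]. Elementwise product with the kernel and sum: 7·-1.
Output[0,1]: The receptive field on the input at this output position is [7 5 3]. Elementwise product with the kernel and sum: 3·-1.

-7 -3 -3
-6 -2 -7
-12 -10 -2
-12 -3 -8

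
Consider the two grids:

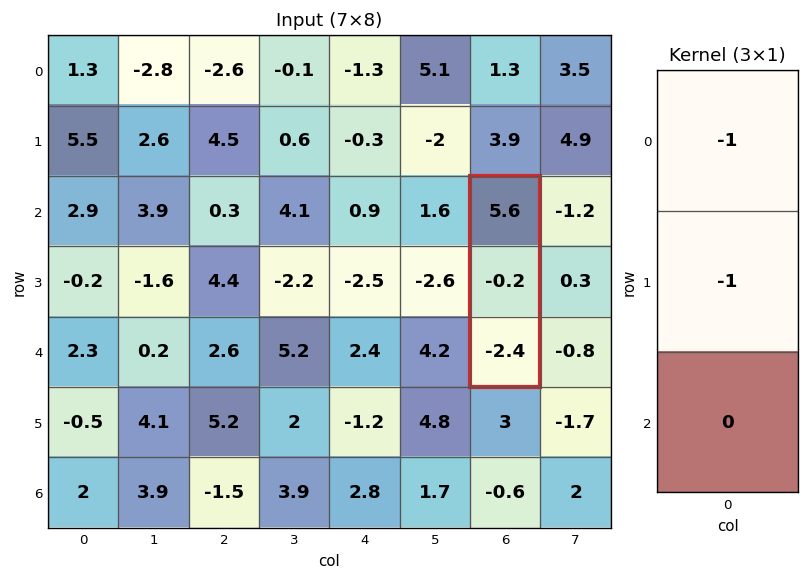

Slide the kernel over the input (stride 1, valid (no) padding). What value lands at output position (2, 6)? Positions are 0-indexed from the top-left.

-5.4

The receptive field on the input at this output position is [5.6 / -0.2 / -2.4]. Elementwise product with the kernel and sum: 5.6·-1 + -0.2·-1.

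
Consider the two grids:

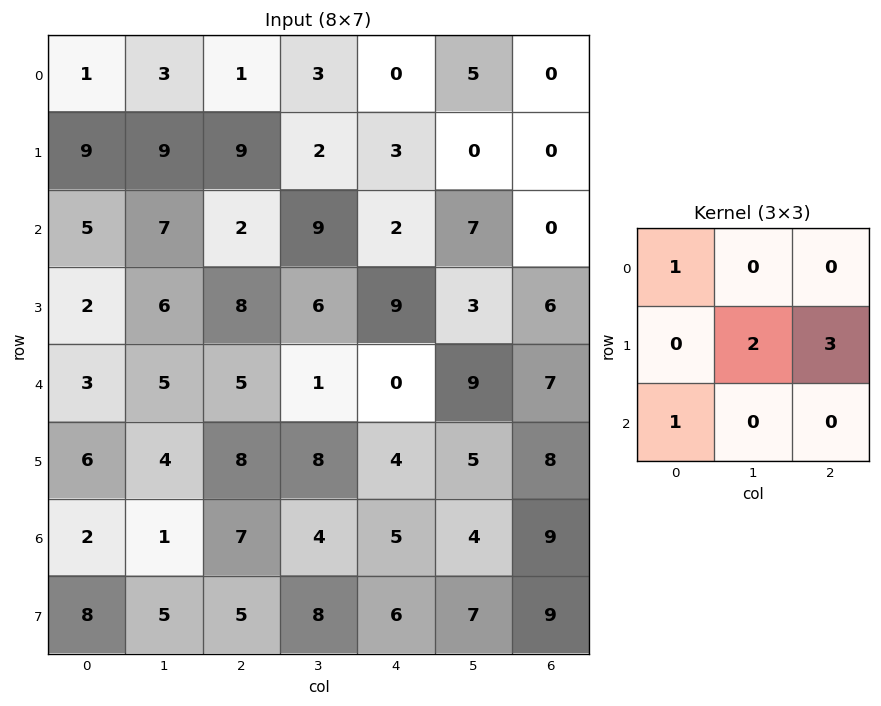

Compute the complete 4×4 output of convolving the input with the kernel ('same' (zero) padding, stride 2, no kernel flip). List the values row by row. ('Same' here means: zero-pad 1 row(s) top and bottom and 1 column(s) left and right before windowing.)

11 20 17 0
31 46 33 3
21 23 41 22
7 35 38 30

Output[0,0]: The receptive field on the zero-padded input at this output position is [0 0 0 / 0 1 3 / 0 9 9]. Elementwise product with the kernel and sum: 0·1 + 1·2 + 3·3 + 0·1.
Output[0,1]: The receptive field on the zero-padded input at this output position is [0 0 0 / 3 1 3 / 9 9 2]. Elementwise product with the kernel and sum: 0·1 + 1·2 + 3·3 + 9·1.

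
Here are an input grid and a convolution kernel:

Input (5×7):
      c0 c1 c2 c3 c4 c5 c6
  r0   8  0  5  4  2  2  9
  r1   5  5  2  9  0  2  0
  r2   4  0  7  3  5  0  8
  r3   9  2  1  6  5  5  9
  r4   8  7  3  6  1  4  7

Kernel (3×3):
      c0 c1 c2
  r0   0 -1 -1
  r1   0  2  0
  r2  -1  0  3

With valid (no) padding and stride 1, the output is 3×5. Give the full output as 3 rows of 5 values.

22 4 20 -7 12
-13 19 11 17 20
-2 3 4 11 22

Output[0,0]: The receptive field on the input at this output position is [8 0 5 / 5 5 2 / 4 0 7]. Elementwise product with the kernel and sum: 0·-1 + 5·-1 + 5·2 + 4·-1 + 7·3.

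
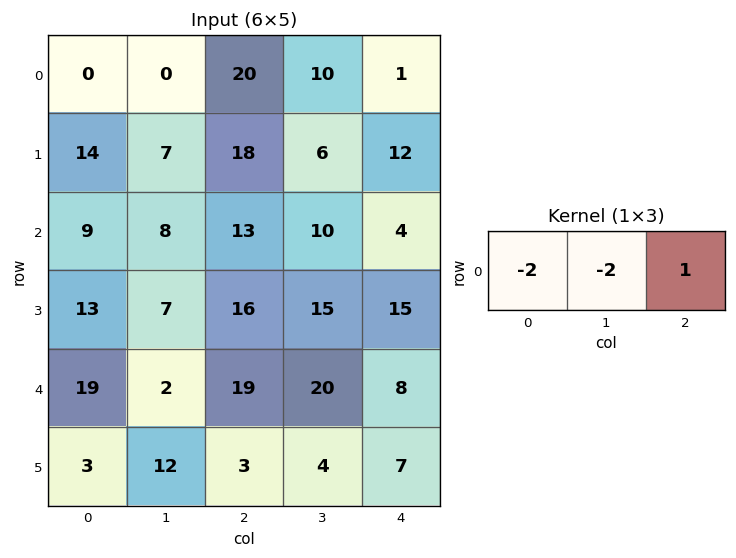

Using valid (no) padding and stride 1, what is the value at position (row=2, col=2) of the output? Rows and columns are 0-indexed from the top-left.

The receptive field on the input at this output position is [13 10 4]. Elementwise product with the kernel and sum: 13·-2 + 10·-2 + 4·1.

-42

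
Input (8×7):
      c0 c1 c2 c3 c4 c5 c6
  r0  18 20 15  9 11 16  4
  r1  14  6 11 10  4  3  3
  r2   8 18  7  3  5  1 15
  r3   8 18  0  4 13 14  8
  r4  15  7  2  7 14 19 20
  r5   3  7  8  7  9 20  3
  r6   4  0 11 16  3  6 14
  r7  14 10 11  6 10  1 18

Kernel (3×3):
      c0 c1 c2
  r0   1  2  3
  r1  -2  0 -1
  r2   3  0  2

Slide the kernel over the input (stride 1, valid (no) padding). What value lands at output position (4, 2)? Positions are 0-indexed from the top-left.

72

The receptive field on the input at this output position is [2 7 14 / 8 7 9 / 11 16 3]. Elementwise product with the kernel and sum: 2·1 + 7·2 + 14·3 + 8·-2 + 9·-1 + 11·3 + 3·2.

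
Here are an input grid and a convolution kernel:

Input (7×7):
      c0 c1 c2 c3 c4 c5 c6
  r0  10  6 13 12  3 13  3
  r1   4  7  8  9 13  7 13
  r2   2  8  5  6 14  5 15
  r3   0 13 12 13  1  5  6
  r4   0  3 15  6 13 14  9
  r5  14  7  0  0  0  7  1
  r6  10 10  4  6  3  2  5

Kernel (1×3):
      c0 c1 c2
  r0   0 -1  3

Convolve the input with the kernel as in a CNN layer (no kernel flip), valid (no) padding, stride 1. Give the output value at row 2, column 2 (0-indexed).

The receptive field on the input at this output position is [5 6 14]. Elementwise product with the kernel and sum: 6·-1 + 14·3.

36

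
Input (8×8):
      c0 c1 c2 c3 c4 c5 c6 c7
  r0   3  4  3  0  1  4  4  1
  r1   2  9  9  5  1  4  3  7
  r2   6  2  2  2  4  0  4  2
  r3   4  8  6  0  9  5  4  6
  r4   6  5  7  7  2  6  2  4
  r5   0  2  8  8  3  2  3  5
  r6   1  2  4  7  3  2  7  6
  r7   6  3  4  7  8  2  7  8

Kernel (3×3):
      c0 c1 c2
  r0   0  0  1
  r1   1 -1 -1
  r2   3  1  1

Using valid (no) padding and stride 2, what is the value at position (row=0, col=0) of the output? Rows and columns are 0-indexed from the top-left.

The receptive field on the input at this output position is [3 4 3 / 2 9 9 / 6 2 2]. Elementwise product with the kernel and sum: 3·1 + 2·1 + 9·-1 + 9·-1 + 6·3 + 2·1 + 2·1.

9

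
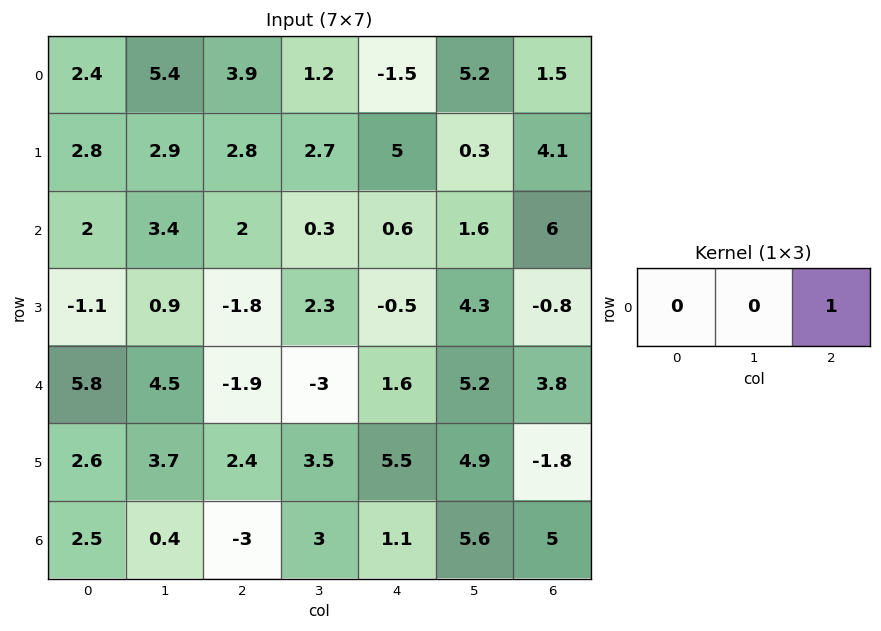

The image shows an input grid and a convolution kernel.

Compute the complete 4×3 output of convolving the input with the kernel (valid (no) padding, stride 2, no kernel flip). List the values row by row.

Output[0,0]: The receptive field on the input at this output position is [2.4 5.4 3.9]. Elementwise product with the kernel and sum: 3.9·1.

3.9 -1.5 1.5
2 0.6 6
-1.9 1.6 3.8
-3 1.1 5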